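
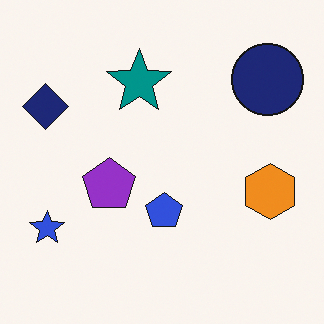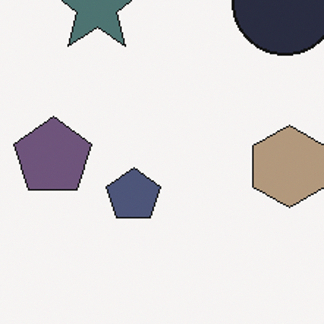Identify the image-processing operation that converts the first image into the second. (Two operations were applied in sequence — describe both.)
The transformation is: cropped slightly and scaled back up, then made much more muted (saturation change).

The visible shapes are larger and the field of view is narrower; shapes near the original edges may be partly or wholly outside the frame — a crop-and-rescale. All colors are more muted and greyish — a global saturation change.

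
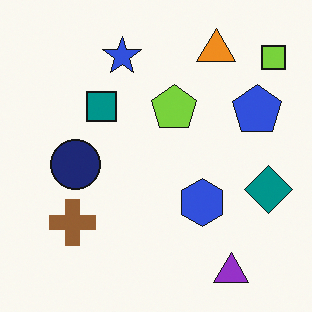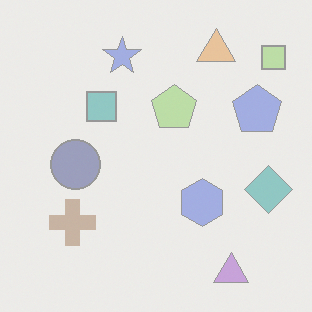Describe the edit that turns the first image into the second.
The image was washed out (contrast reduced).

Tones are pushed toward mid-grey across the whole image — a global contrast change.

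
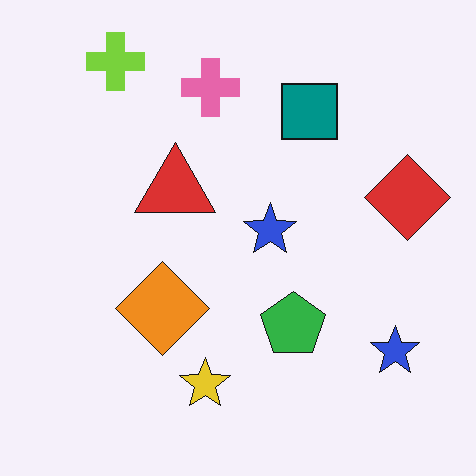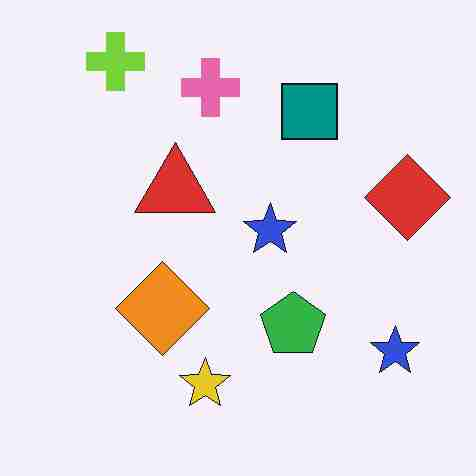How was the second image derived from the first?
The second image is the first degraded with heavy JPEG compression.

Blocky 8×8 compression artifacts appear around shape edges and the flat background shows ringing — characteristic JPEG degradation.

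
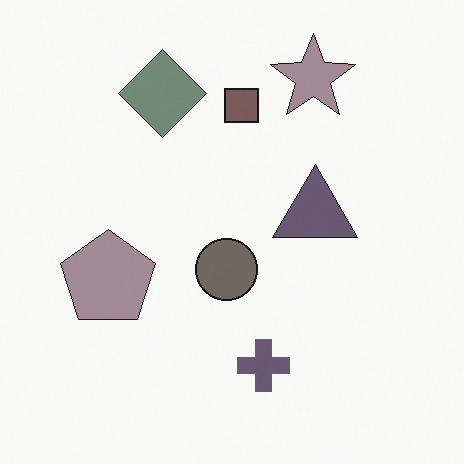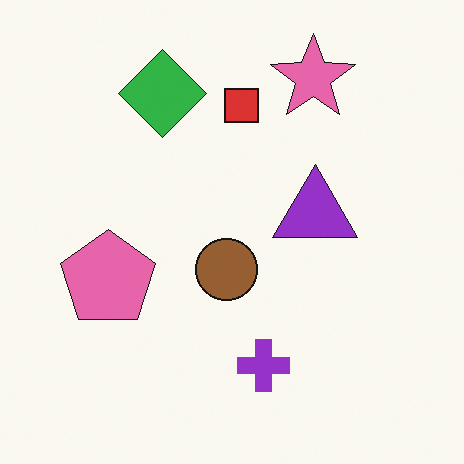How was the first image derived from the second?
Heavily desaturated.

All colors are more muted and greyish — a global saturation change.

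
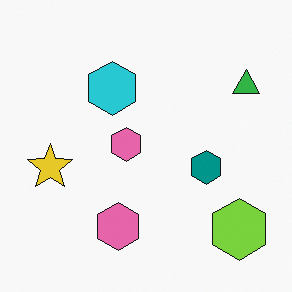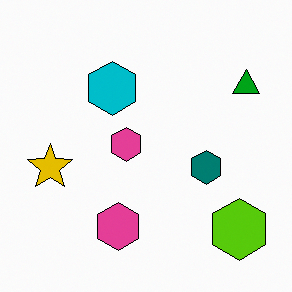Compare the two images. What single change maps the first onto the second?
The transformation is: given slightly increased contrast.

Tones are pushed away from mid-grey across the whole image — a global contrast change.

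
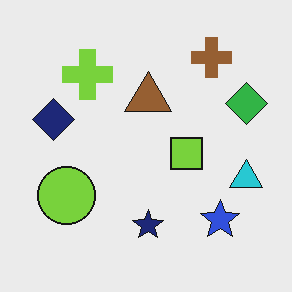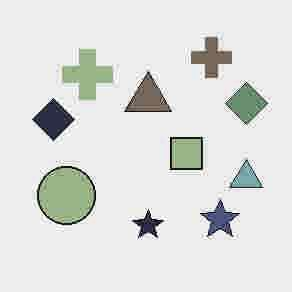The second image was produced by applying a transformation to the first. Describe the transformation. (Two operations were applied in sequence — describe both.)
The transformation is: degraded with heavy JPEG compression, then made much more muted (saturation change).

Blocky 8×8 compression artifacts appear around shape edges and the flat background shows ringing — characteristic JPEG degradation. All colors are more muted and greyish — a global saturation change.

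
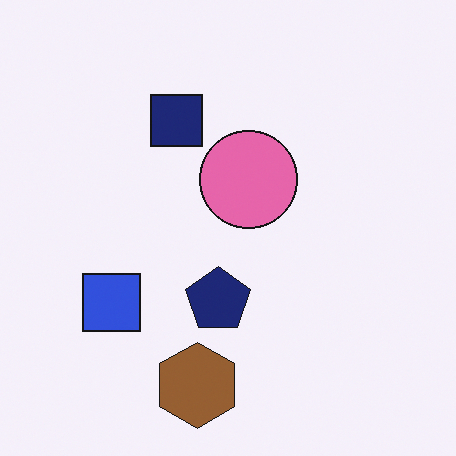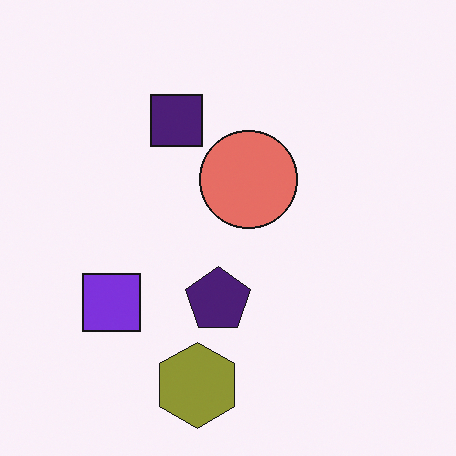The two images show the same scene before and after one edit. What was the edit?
This is the original image hue-shifted by a small amount.

Every shape's color has rotated by the same amount around the hue wheel — a uniform hue shift.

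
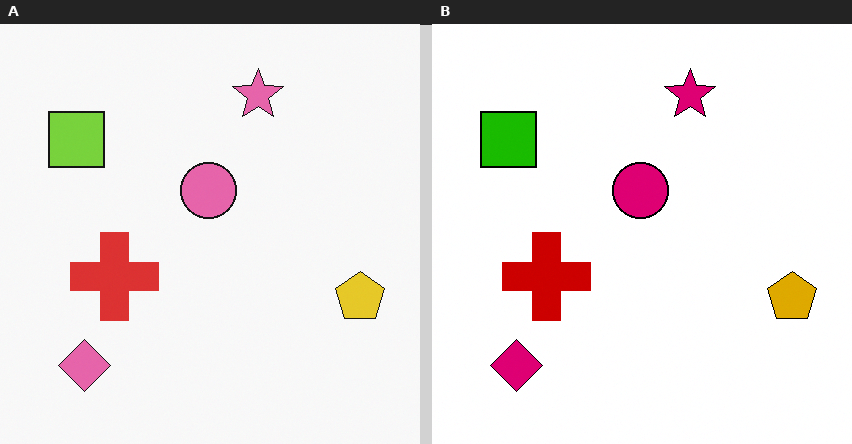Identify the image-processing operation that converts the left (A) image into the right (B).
The image was boosted in contrast.

Tones are pushed away from mid-grey across the whole image — a global contrast change.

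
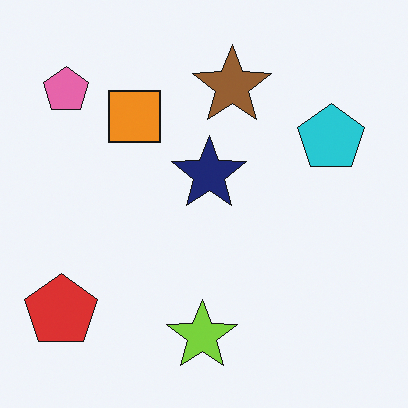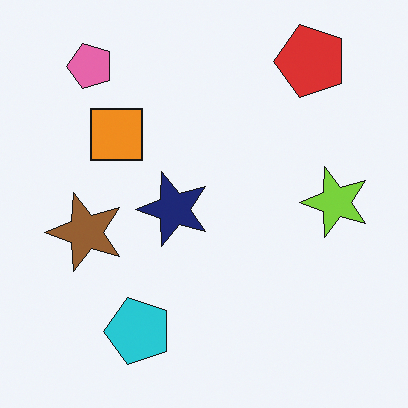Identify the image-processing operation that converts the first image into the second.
This is the original image transposed (reflected across the top-left ↔ bottom-right diagonal).

Shapes have swapped their row and column positions — what was in the top-right is now in the bottom-left — a diagonal reflection.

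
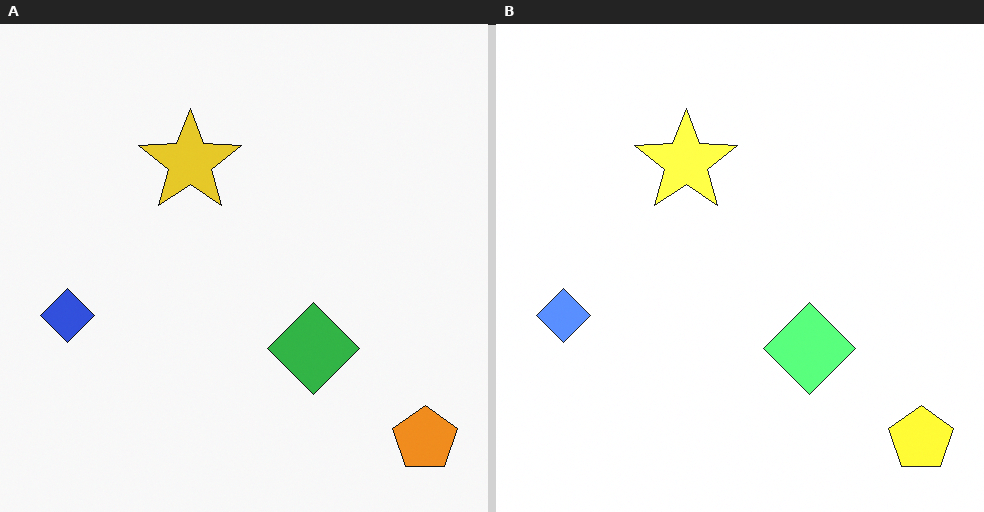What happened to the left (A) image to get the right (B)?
This is the original image substantially brightened.

Every pixel — background and shapes alike — is uniformly brightened.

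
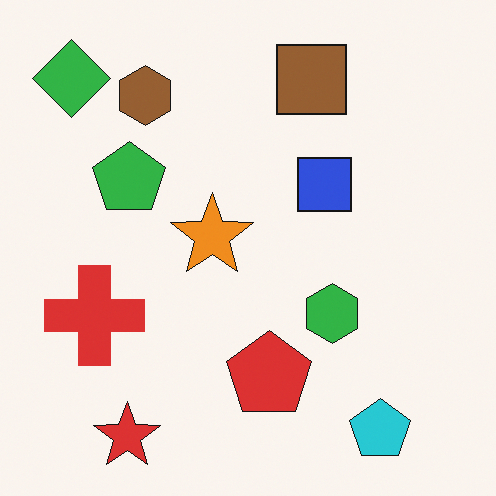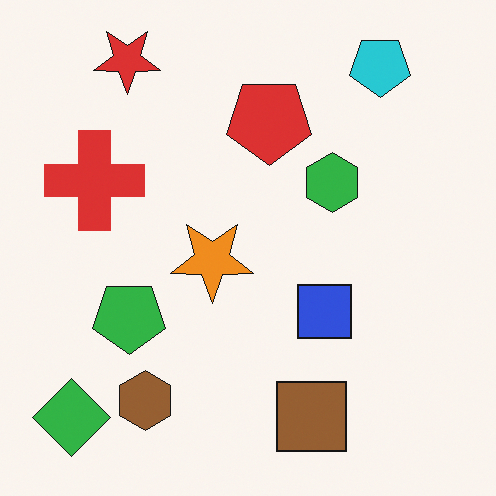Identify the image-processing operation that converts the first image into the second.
The second image is the first flipped vertically (top ↔ bottom).

The red star is in the bottom-left of the first image and the top-left of the second — shapes on opposite sides of the horizontal midline have swapped in a mirror flip.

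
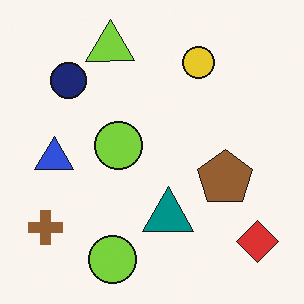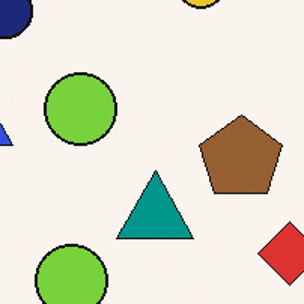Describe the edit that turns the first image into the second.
The transformation is: cropped slightly and scaled back up.

The visible shapes are larger and the field of view is narrower; shapes near the original edges may be partly or wholly outside the frame — a crop-and-rescale.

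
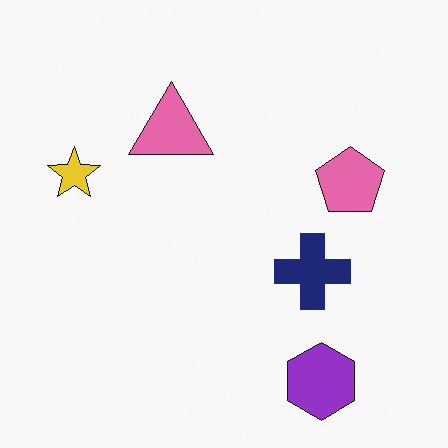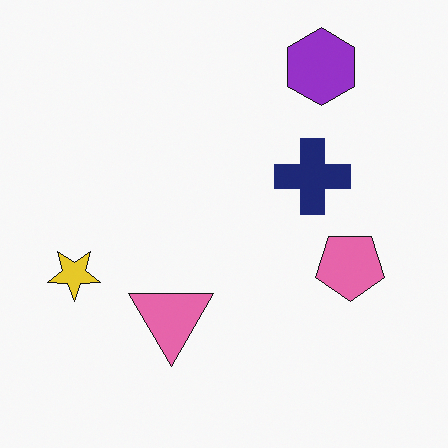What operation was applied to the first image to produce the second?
It was flipped vertically (top ↔ bottom).

The purple hexagon is in the bottom-right of the first image and the top-right of the second — shapes on opposite sides of the horizontal midline have swapped in a mirror flip.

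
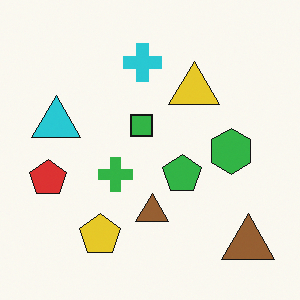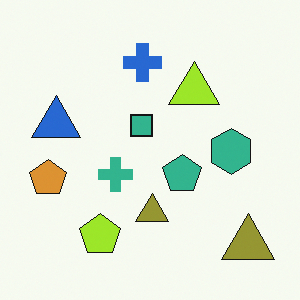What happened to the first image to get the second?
Hue-shifted slightly.

Every shape's color has rotated by the same amount around the hue wheel — a uniform hue shift.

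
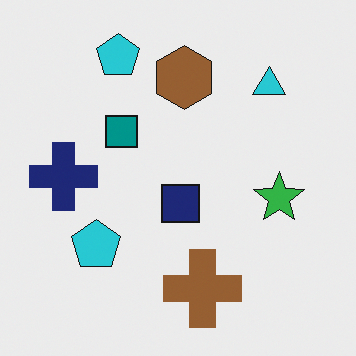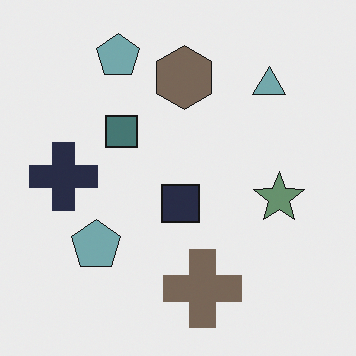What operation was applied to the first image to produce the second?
It was made much more muted (saturation change).

All colors are more muted and greyish — a global saturation change.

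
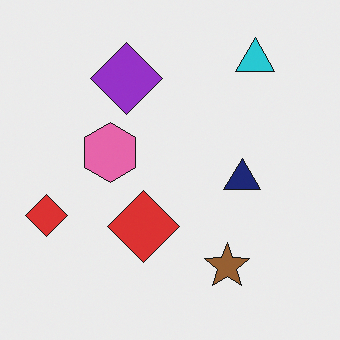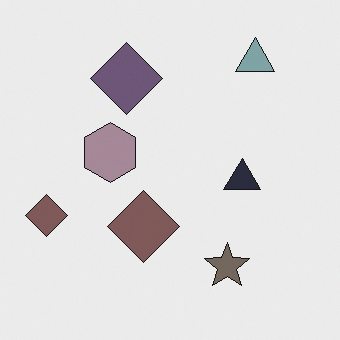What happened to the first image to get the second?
It was made much more muted (saturation change).

All colors are more muted and greyish — a global saturation change.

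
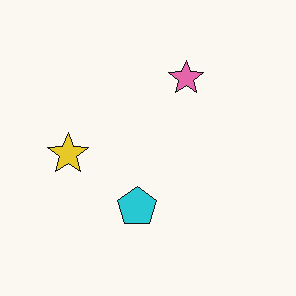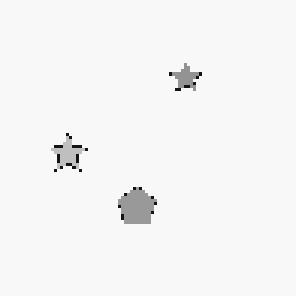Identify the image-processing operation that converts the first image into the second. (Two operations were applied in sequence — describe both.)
The second image is the first converted to grayscale, then mildly pixelated.

All color is removed — every shape is now a shade of grey. Shapes are reduced to large square blocks; fine edges and outlines are lost — a downscale-then-upscale (mosaic) effect.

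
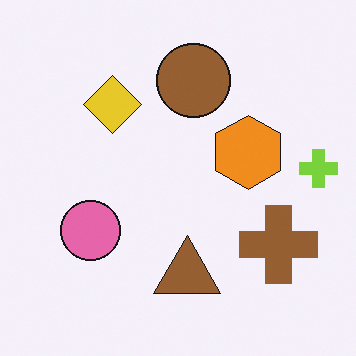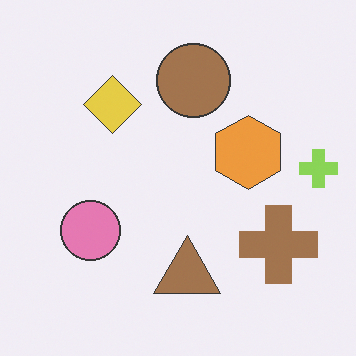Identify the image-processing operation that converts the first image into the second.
The second image is the first given slightly reduced contrast.

Tones are pushed toward mid-grey across the whole image — a global contrast change.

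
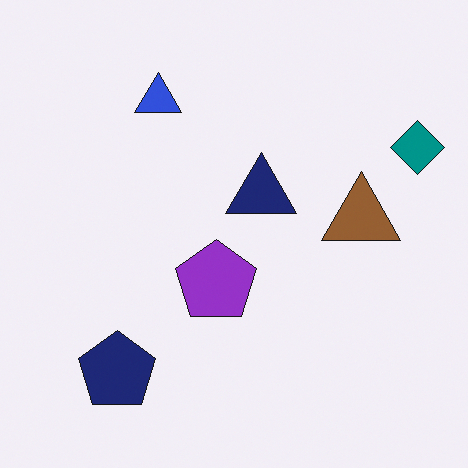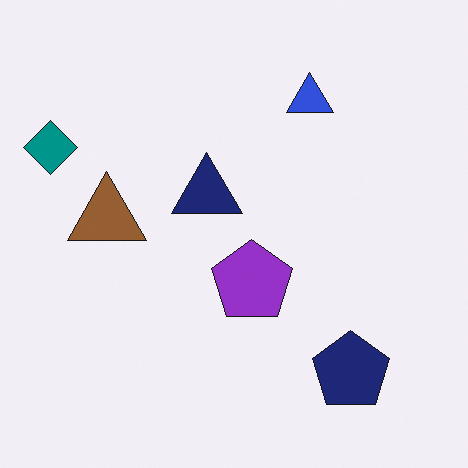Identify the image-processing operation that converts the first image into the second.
Flipped horizontally (left ↔ right).

The teal diamond is in the top-right of the first image and the top-left of the second — shapes on opposite sides of the vertical midline have swapped in a mirror flip.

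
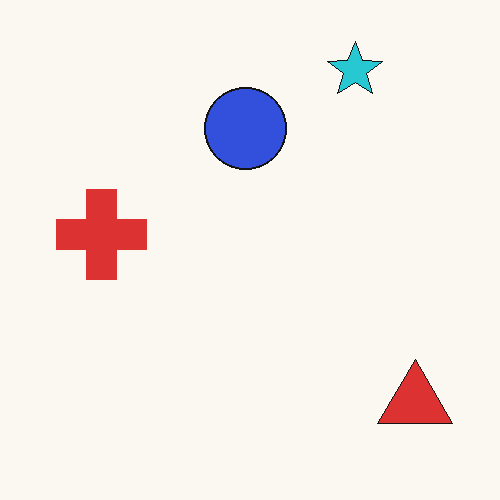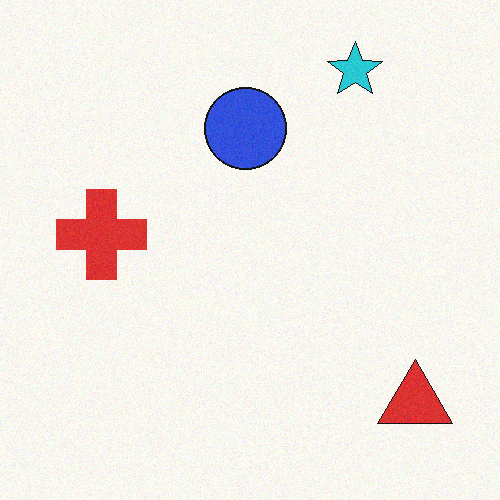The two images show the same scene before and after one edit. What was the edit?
The image was degraded with subtle gaussian noise.

Random speckle covers the whole image, including the flat background.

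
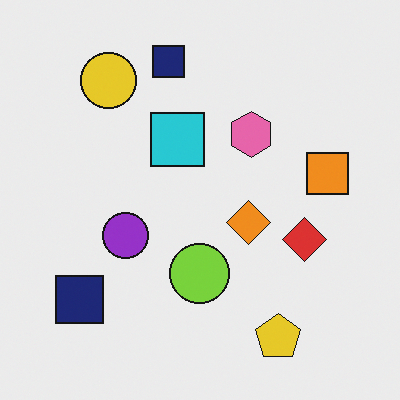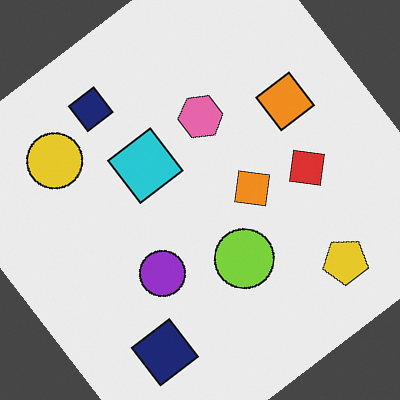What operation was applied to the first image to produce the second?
Rotated counter-clockwise by a large amount — several tens of degrees.

Every shape is tilted by the same angle and the image corners show triangular fill wedges — a whole-image rotation by a non-right angle.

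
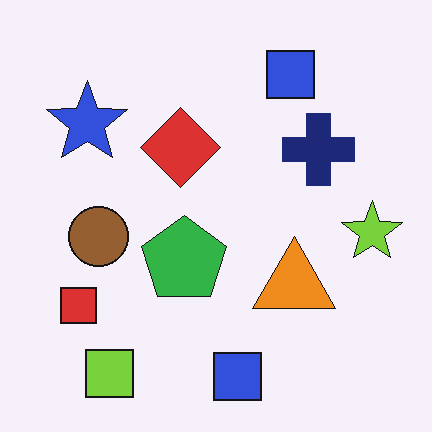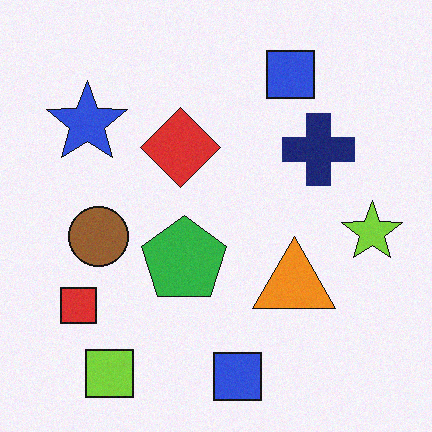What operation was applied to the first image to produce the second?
The image was degraded with subtle gaussian noise.

Random speckle covers the whole image, including the flat background.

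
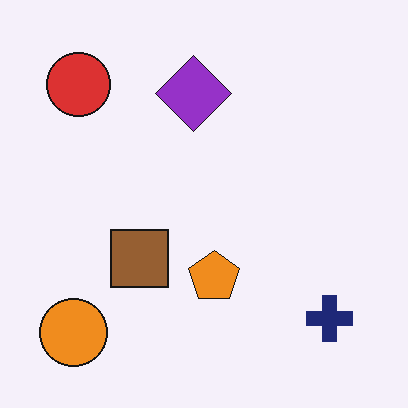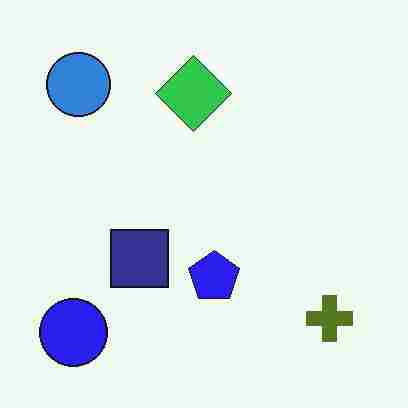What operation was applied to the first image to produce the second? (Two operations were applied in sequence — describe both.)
This is the original image hue-shifted through roughly half the color wheel, then degraded with heavy JPEG compression.

Every shape's color has rotated by the same amount around the hue wheel — a uniform hue shift. Blocky 8×8 compression artifacts appear around shape edges and the flat background shows ringing — characteristic JPEG degradation.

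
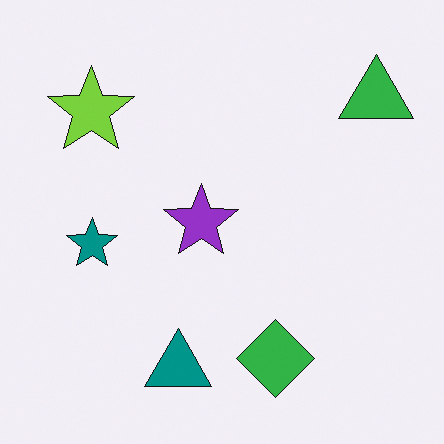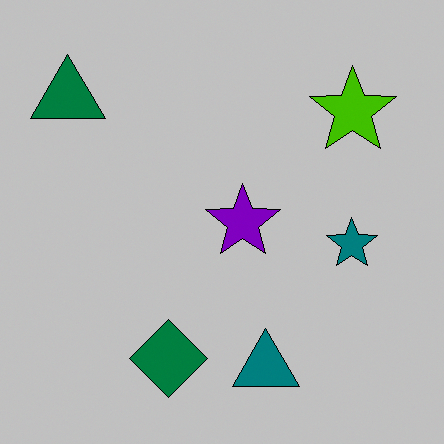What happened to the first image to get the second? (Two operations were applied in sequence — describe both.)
This is the original image heavily posterized to just a handful of flat colors, then flipped horizontally (left ↔ right).

Each flat color has snapped to a coarser quantized level — most visibly, the near-white background has dropped to a flat grey. The green triangle is in the top-right of the first image and the top-left of the second — shapes on opposite sides of the vertical midline have swapped in a mirror flip.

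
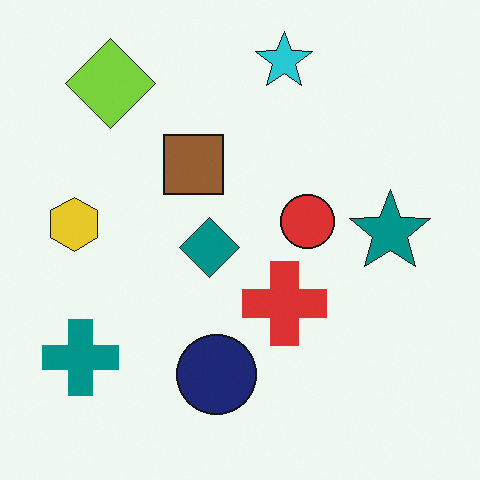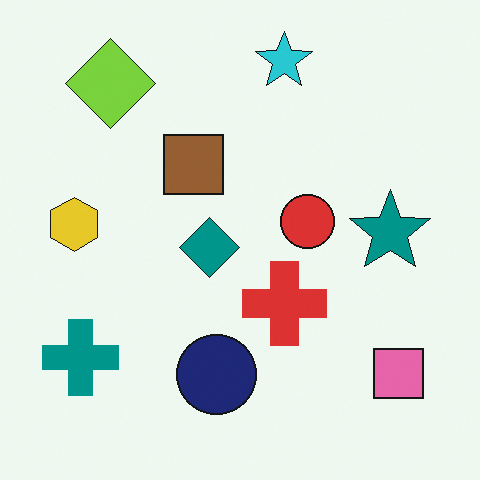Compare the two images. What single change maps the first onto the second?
It was overlaid with an additional pink square.

A pink square appears in the second image that is absent from the first.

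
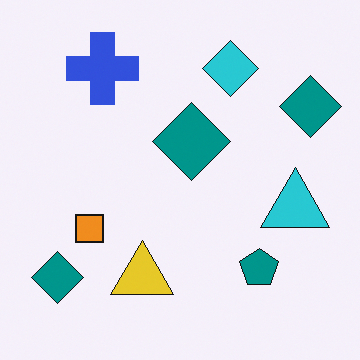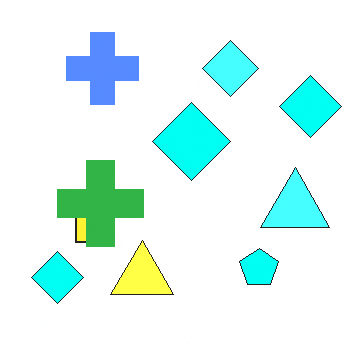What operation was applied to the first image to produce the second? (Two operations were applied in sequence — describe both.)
The transformation is: brightened a lot, then overlaid with an additional green cross.

Every pixel — background and shapes alike — is uniformly brightened. A green cross appears in the second image that is absent from the first.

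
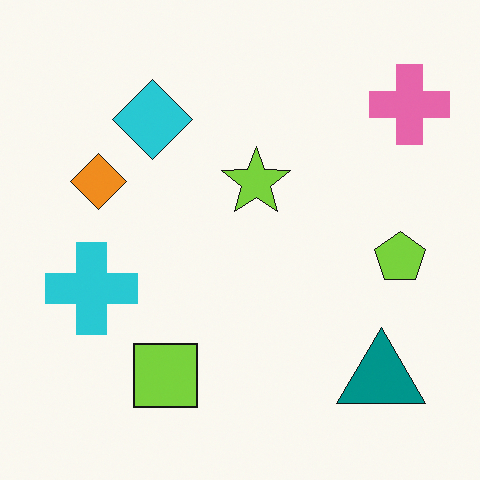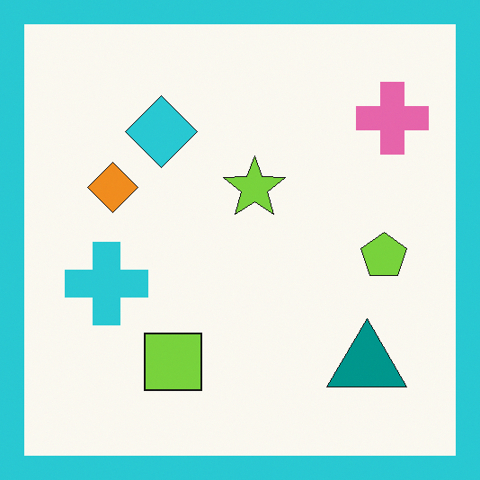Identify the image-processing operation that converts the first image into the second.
The second image is the first framed with a cyan border.

A solid cyan frame runs around the edge of the second image, with the content slightly shrunk inside it.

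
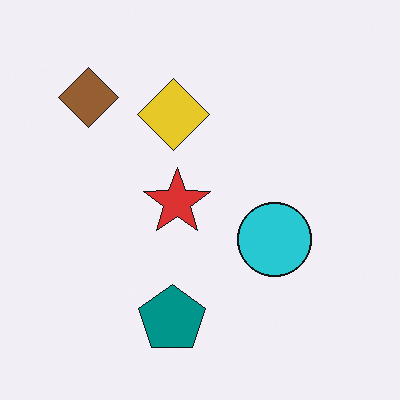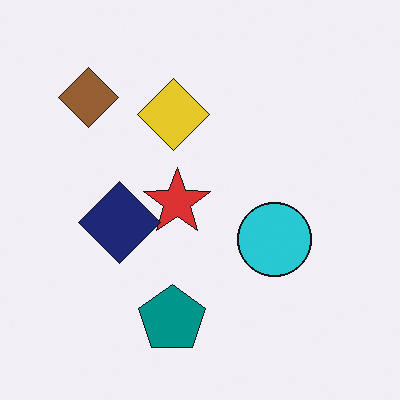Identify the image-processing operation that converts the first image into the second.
It was overlaid with an additional navy diamond.

A navy diamond appears in the second image that is absent from the first.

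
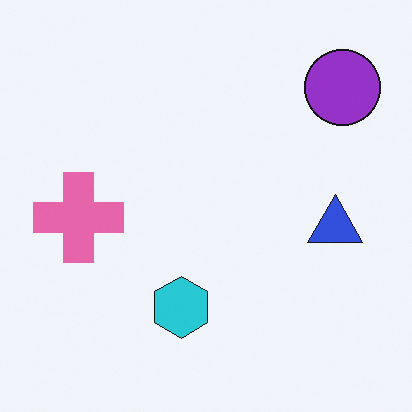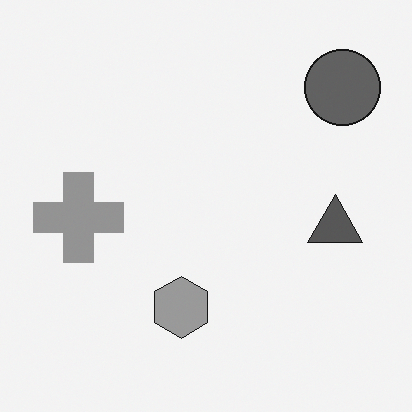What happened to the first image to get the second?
The transformation is: converted to grayscale.

All color is removed — every shape is now a shade of grey.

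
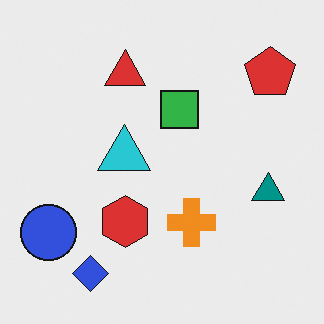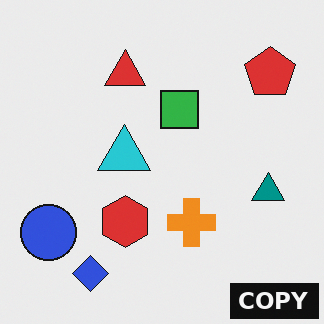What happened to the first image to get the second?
The transformation is: watermarked with the text "COPY" in the lower-right corner.

A dark label reading "COPY" appears in the lower-right corner.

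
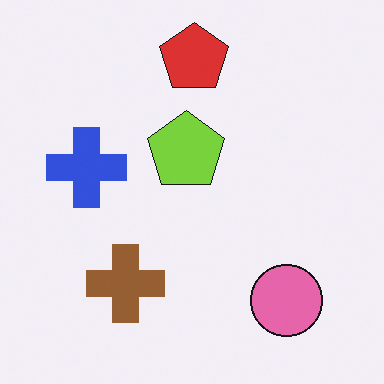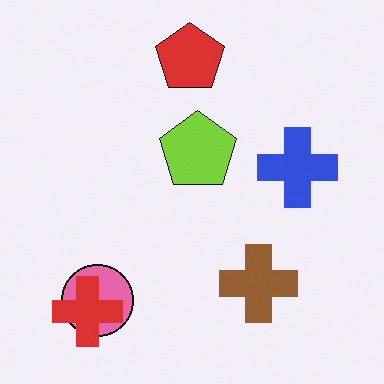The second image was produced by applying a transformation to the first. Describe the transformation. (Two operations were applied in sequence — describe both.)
The transformation is: flipped horizontally (left ↔ right), then overlaid with an additional red cross.

The blue cross is in the left of the first image and the right of the second — shapes on opposite sides of the vertical midline have swapped in a mirror flip. A red cross appears in the second image that is absent from the first.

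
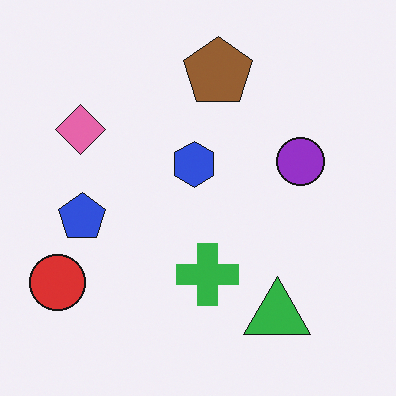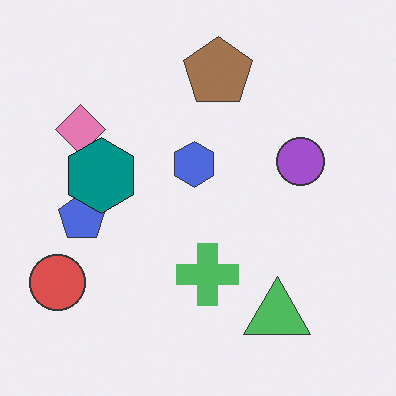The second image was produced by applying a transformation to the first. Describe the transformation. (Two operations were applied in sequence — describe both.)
It was given slightly reduced contrast, then overlaid with an additional teal hexagon.

Tones are pushed toward mid-grey across the whole image — a global contrast change. A teal hexagon appears in the second image that is absent from the first.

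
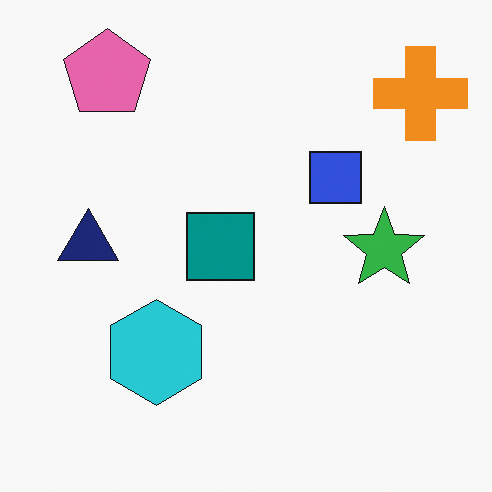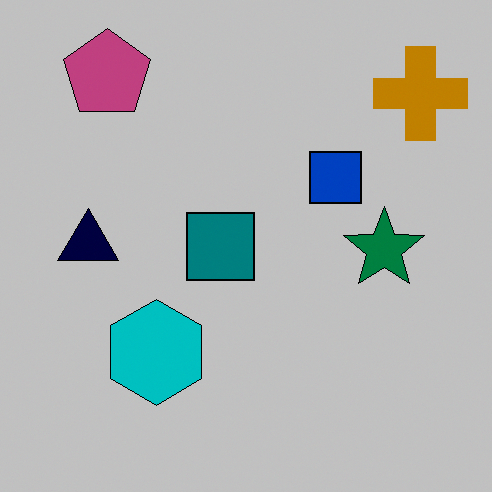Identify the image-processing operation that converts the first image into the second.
The image was heavily posterized to just a handful of flat colors.

Each flat color has snapped to a coarser quantized level — most visibly, the near-white background has dropped to a flat grey.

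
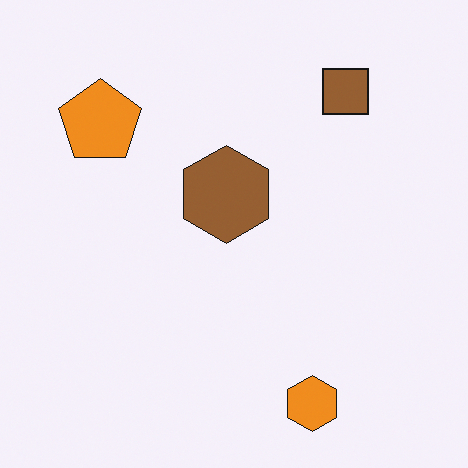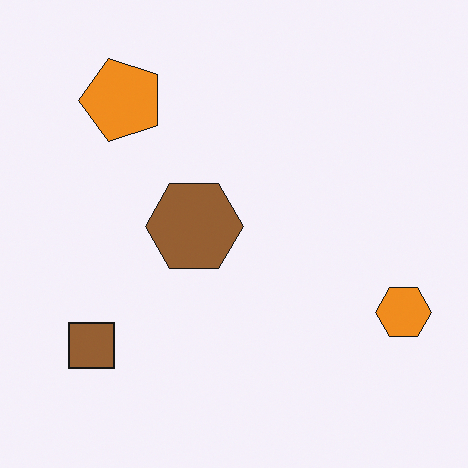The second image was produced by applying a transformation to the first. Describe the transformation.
The image was transposed (reflected across the top-left ↔ bottom-right diagonal).

Shapes have swapped their row and column positions — what was in the top-right is now in the bottom-left — a diagonal reflection.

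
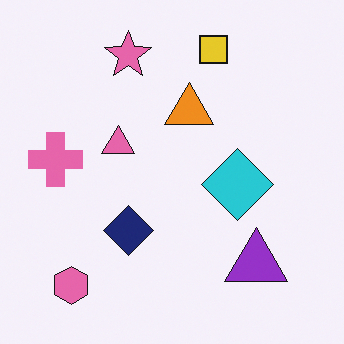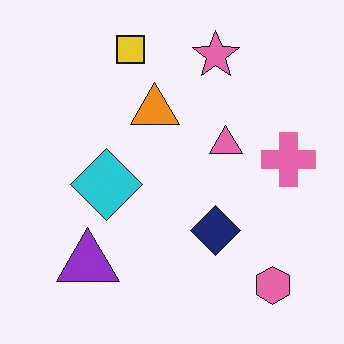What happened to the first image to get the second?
It was flipped horizontally (left ↔ right).

The pink cross is in the left of the first image and the right of the second — shapes on opposite sides of the vertical midline have swapped in a mirror flip.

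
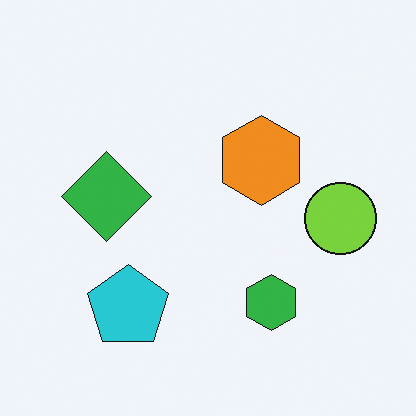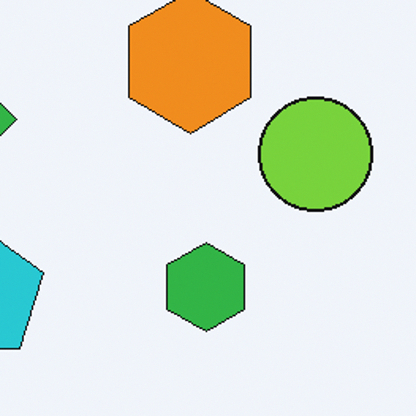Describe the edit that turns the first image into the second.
The transformation is: cropped to a modestly smaller region and rescaled.

The visible shapes are larger and the field of view is narrower; shapes near the original edges may be partly or wholly outside the frame — a crop-and-rescale.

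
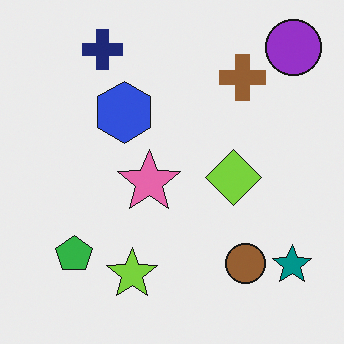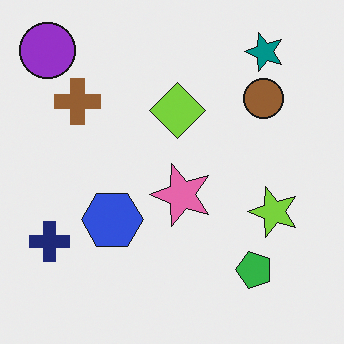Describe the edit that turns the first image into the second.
The second image is the first rotated 90° counter-clockwise.

The purple circle sits in the top-right of the first image and the top-left of the second — consistent with a whole-image 90° counter-clockwise rotation.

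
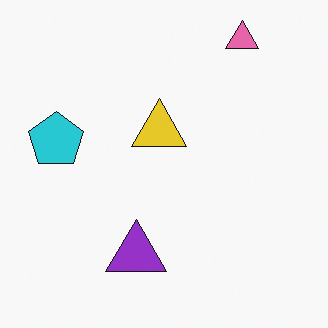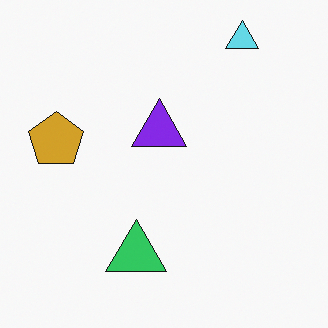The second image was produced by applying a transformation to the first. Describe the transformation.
The image was hue-shifted through roughly half the color wheel.

Every shape's color has rotated by the same amount around the hue wheel — a uniform hue shift.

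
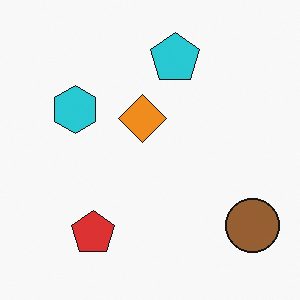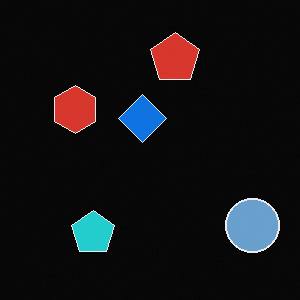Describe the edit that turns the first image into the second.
It was color-inverted (negative).

The light background has become dark and every shape's color is its complement — a photographic negative.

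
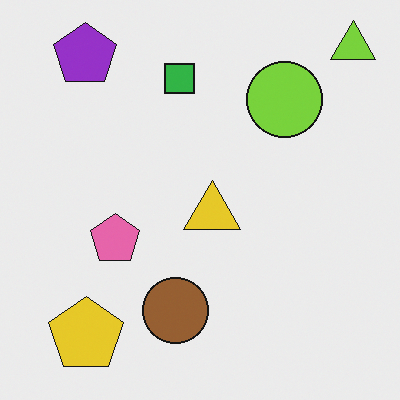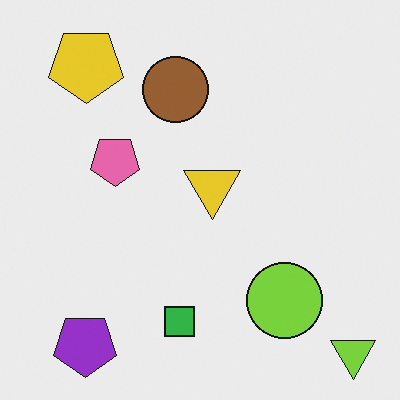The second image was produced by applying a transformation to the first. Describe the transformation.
This is the original image flipped vertically (top ↔ bottom).

The lime triangle is in the top-right of the first image and the bottom-right of the second — shapes on opposite sides of the horizontal midline have swapped in a mirror flip.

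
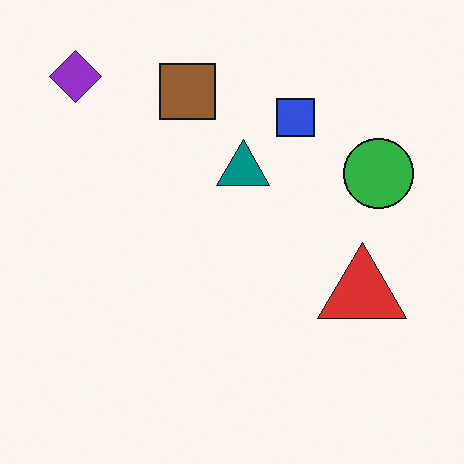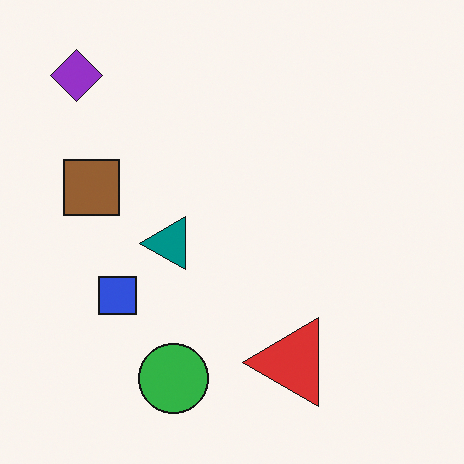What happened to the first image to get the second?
Transposed (reflected across the top-left ↔ bottom-right diagonal).

Shapes have swapped their row and column positions — what was in the top-right is now in the bottom-left — a diagonal reflection.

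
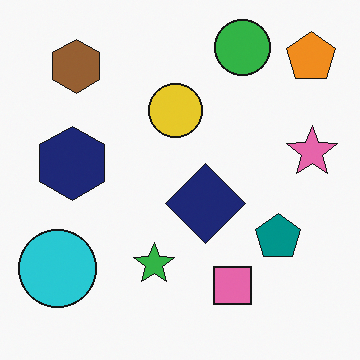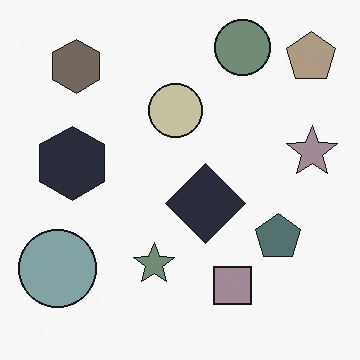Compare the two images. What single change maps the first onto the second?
Heavily desaturated.

All colors are more muted and greyish — a global saturation change.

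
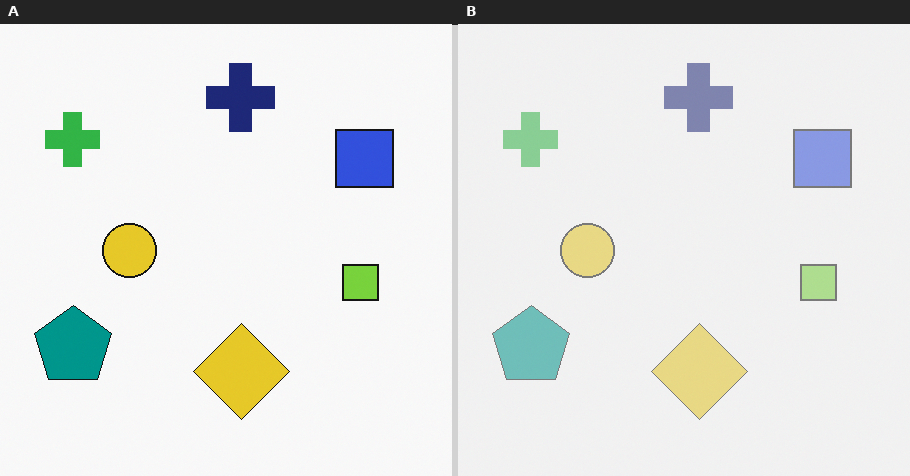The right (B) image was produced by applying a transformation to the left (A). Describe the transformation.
It was given much lower contrast.

Tones are pushed toward mid-grey across the whole image — a global contrast change.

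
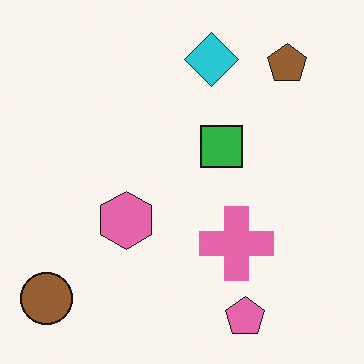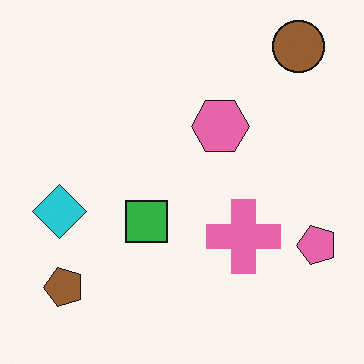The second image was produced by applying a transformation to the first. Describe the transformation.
This is the original image transposed (reflected across the top-left ↔ bottom-right diagonal).

Shapes have swapped their row and column positions — what was in the top-right is now in the bottom-left — a diagonal reflection.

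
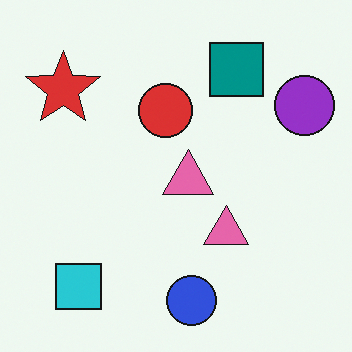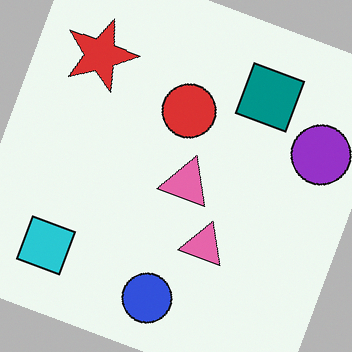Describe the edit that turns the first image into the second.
Rotated clockwise by a moderate amount.

Every shape is tilted by the same angle and the image corners show triangular fill wedges — a whole-image rotation by a non-right angle.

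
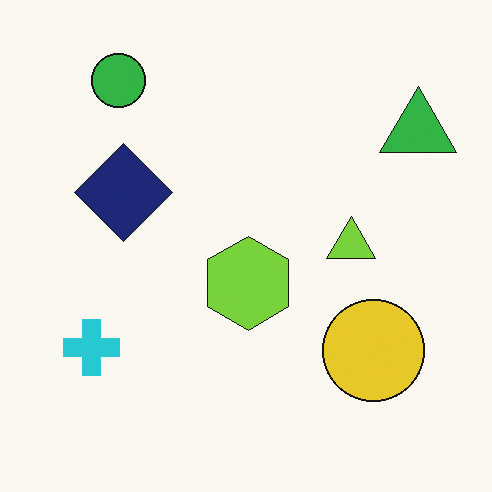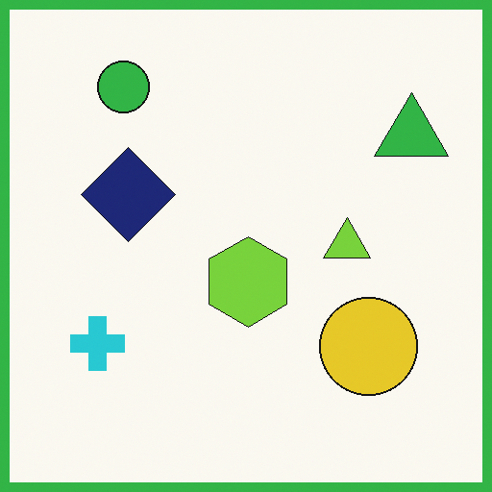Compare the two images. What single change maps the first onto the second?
The transformation is: framed with a green border.

A solid green frame runs around the edge of the second image, with the content slightly shrunk inside it.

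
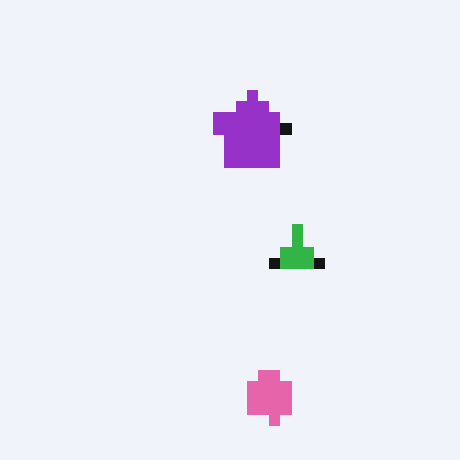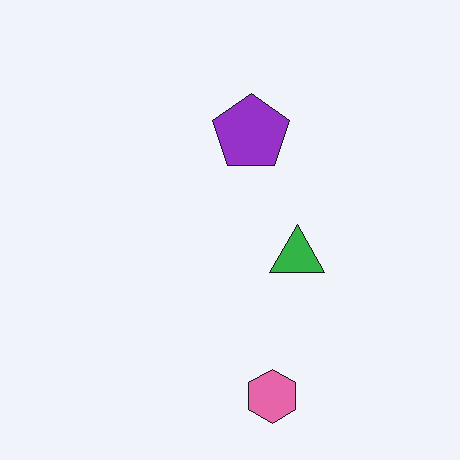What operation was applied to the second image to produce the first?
The first image is the second coarsely pixelated.

Shapes are reduced to large square blocks; fine edges and outlines are lost — a downscale-then-upscale (mosaic) effect.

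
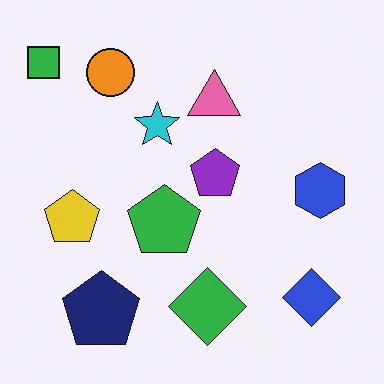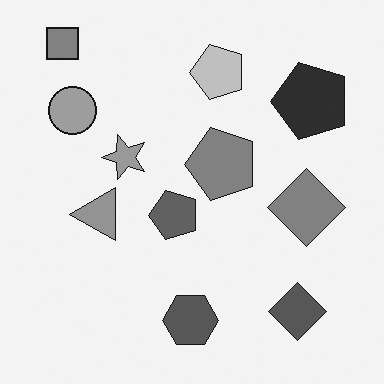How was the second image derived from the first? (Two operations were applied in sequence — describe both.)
The second image is the first transposed (reflected across the top-left ↔ bottom-right diagonal), then converted to grayscale.

Shapes have swapped their row and column positions — what was in the top-right is now in the bottom-left — a diagonal reflection. All color is removed — every shape is now a shade of grey.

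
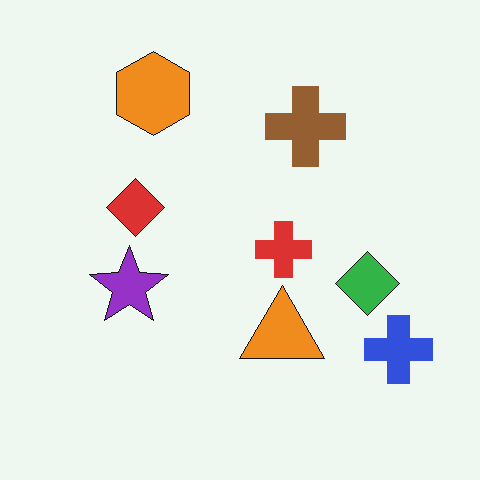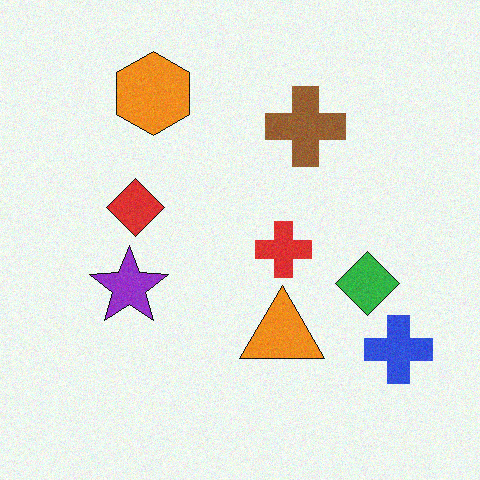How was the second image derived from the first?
The second image is the first degraded with subtle gaussian noise.

Random speckle covers the whole image, including the flat background.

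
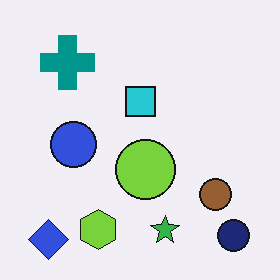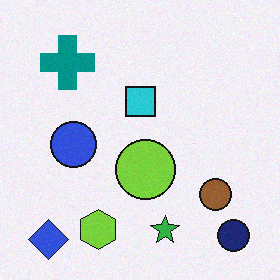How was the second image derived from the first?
The second image is the first degraded with light additive noise.

Random speckle covers the whole image, including the flat background.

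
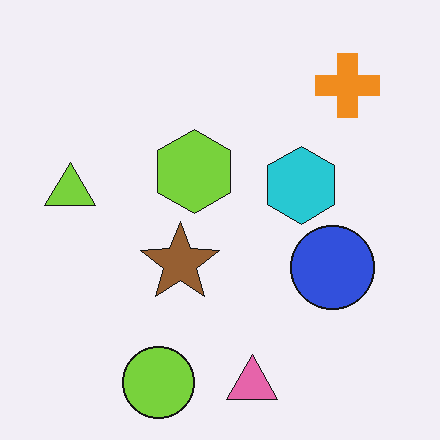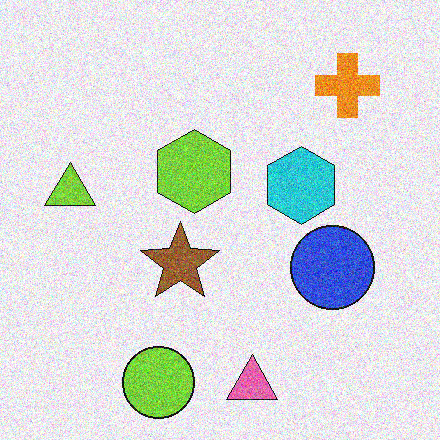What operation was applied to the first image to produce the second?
This is the original image degraded with strong gaussian noise.

Random speckle covers the whole image, including the flat background.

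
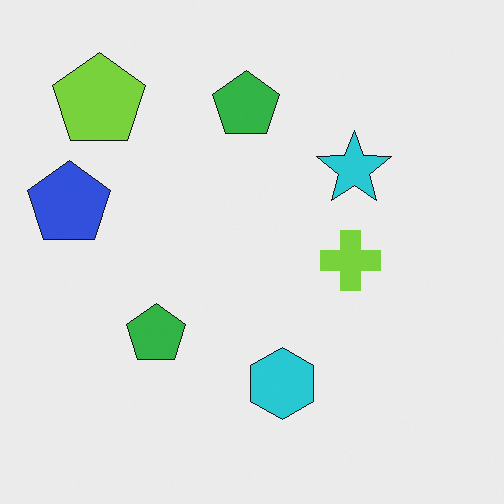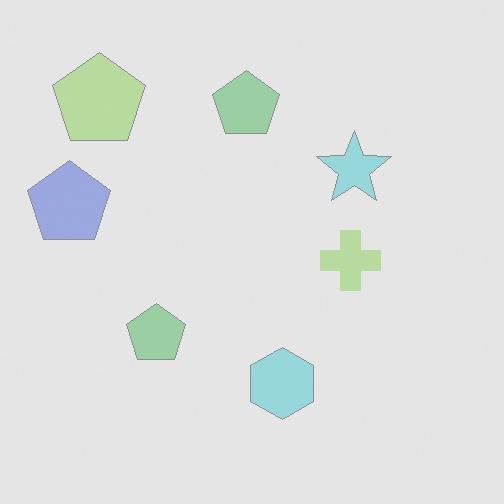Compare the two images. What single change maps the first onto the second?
The transformation is: given much lower contrast.

Tones are pushed toward mid-grey across the whole image — a global contrast change.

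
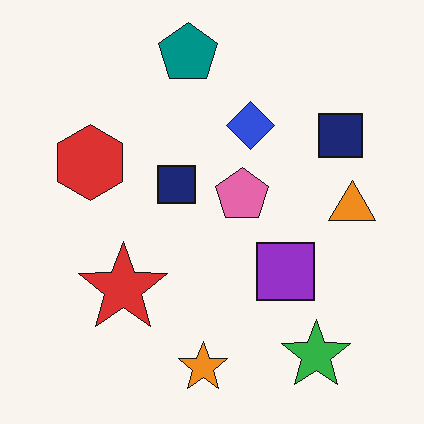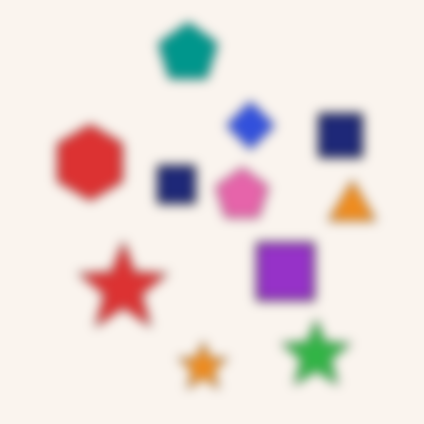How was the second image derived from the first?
It was heavily blurred.

Shape edges and outlines are uniformly softened across the whole image.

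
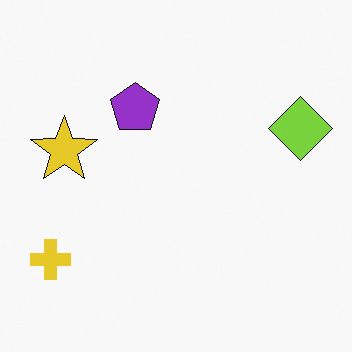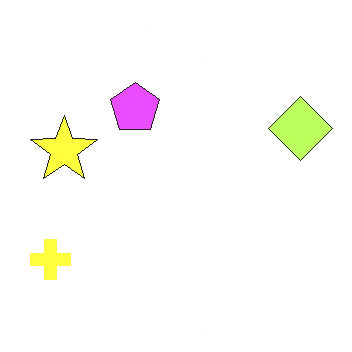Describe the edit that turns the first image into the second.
The second image is the first brightened a lot.

Every pixel — background and shapes alike — is uniformly brightened.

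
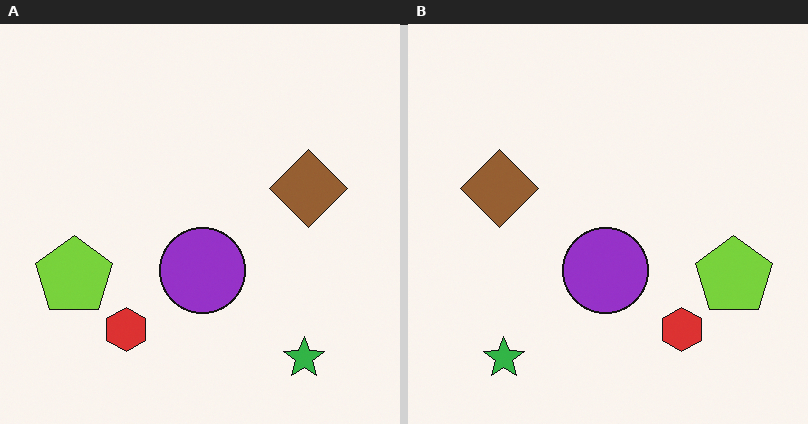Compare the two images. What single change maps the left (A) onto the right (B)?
This is the original image flipped horizontally (left ↔ right).

The lime pentagon is in the left of the left (A) image and the right of the right (B) — shapes on opposite sides of the vertical midline have swapped in a mirror flip.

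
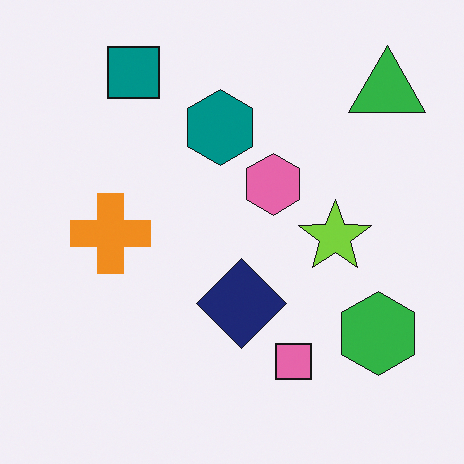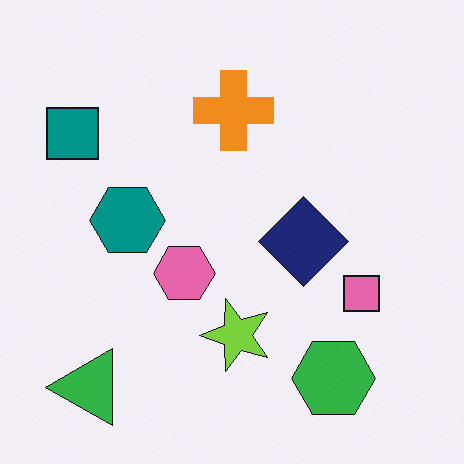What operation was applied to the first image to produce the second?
The transformation is: transposed (reflected across the top-left ↔ bottom-right diagonal).

Shapes have swapped their row and column positions — what was in the top-right is now in the bottom-left — a diagonal reflection.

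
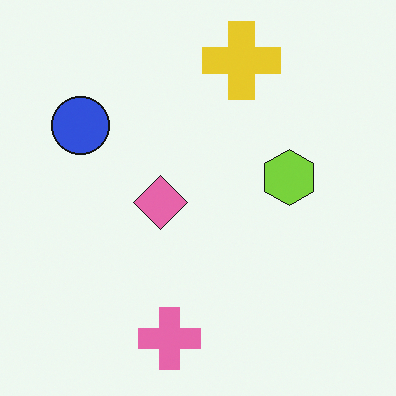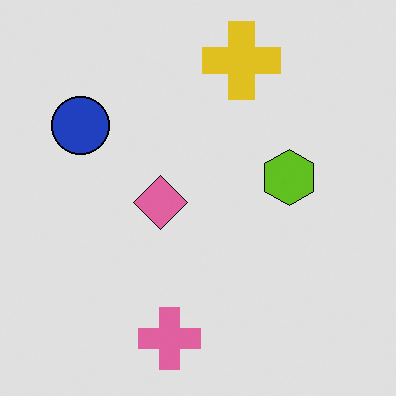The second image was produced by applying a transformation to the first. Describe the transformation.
It was moderately posterized.

Each flat color has snapped to a coarser quantized level — most visibly, the near-white background has dropped to a flat grey.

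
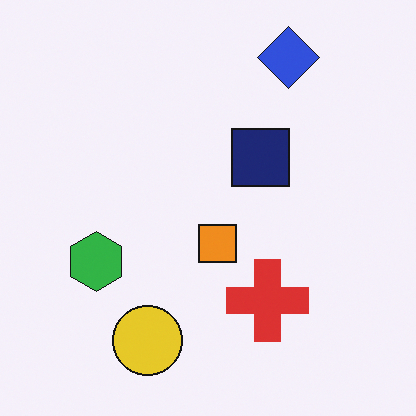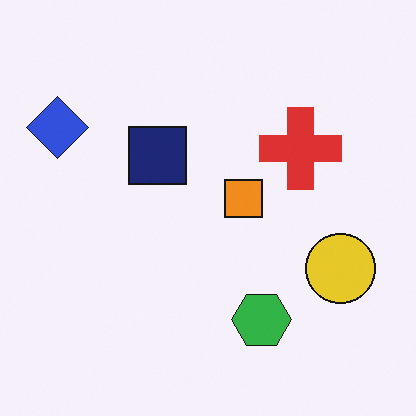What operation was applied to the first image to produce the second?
Rotated 90° counter-clockwise.

The blue diamond sits in the top-right of the first image and the top-left of the second — consistent with a whole-image 90° counter-clockwise rotation.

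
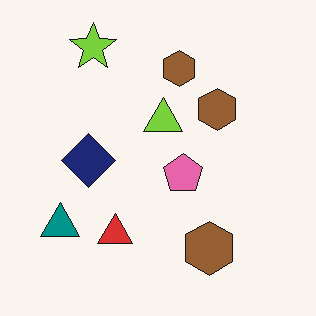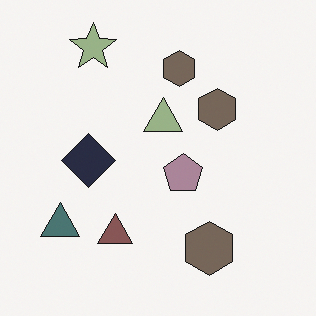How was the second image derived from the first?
The second image is the first heavily desaturated.

All colors are more muted and greyish — a global saturation change.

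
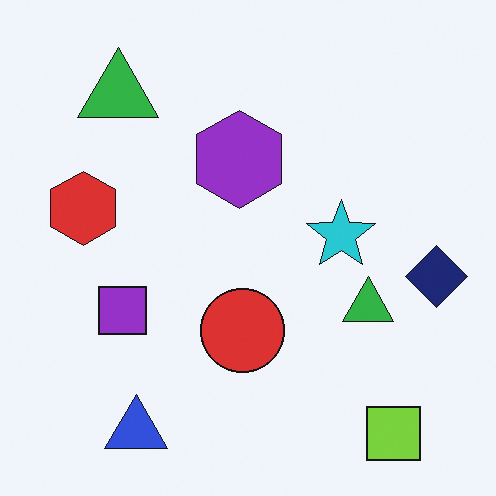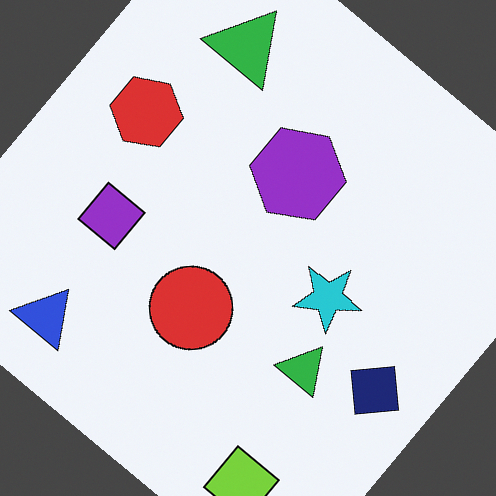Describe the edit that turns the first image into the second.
The image was rotated clockwise by a large amount — several tens of degrees.

Every shape is tilted by the same angle and the image corners show triangular fill wedges — a whole-image rotation by a non-right angle.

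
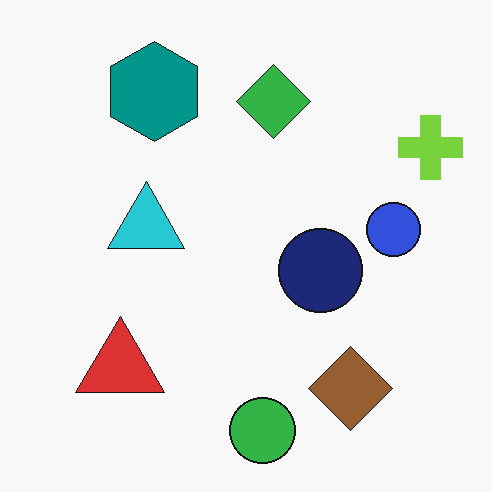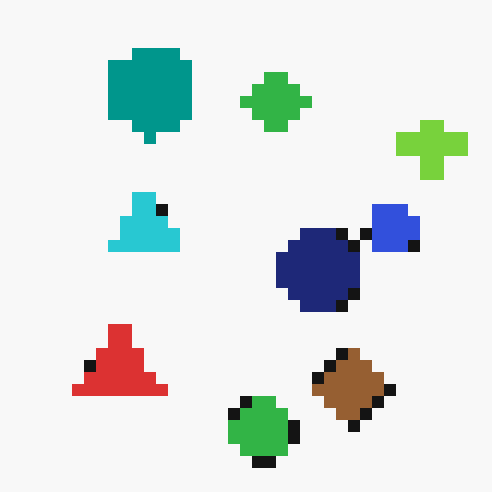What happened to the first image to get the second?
This is the original image coarsely pixelated.

Shapes are reduced to large square blocks; fine edges and outlines are lost — a downscale-then-upscale (mosaic) effect.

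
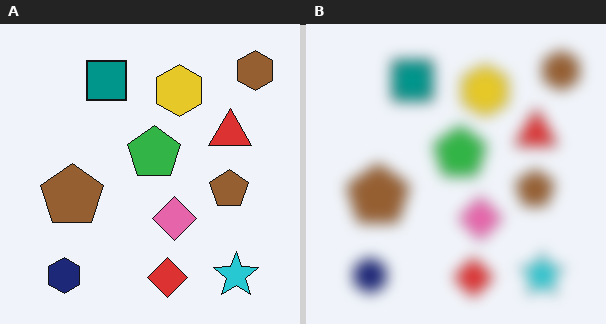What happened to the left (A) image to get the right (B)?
This is the original image heavily blurred.

Shape edges and outlines are uniformly softened across the whole image.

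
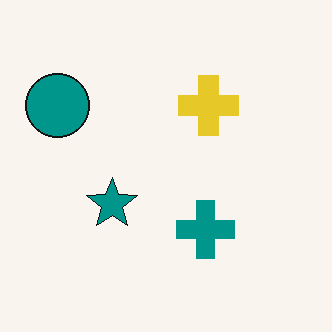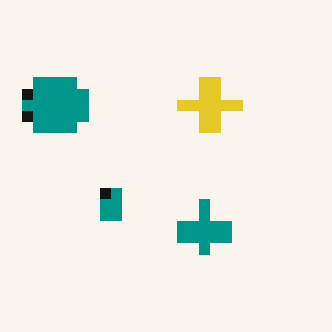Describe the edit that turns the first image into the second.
This is the original image heavily pixelated into large blocks.

Shapes are reduced to large square blocks; fine edges and outlines are lost — a downscale-then-upscale (mosaic) effect.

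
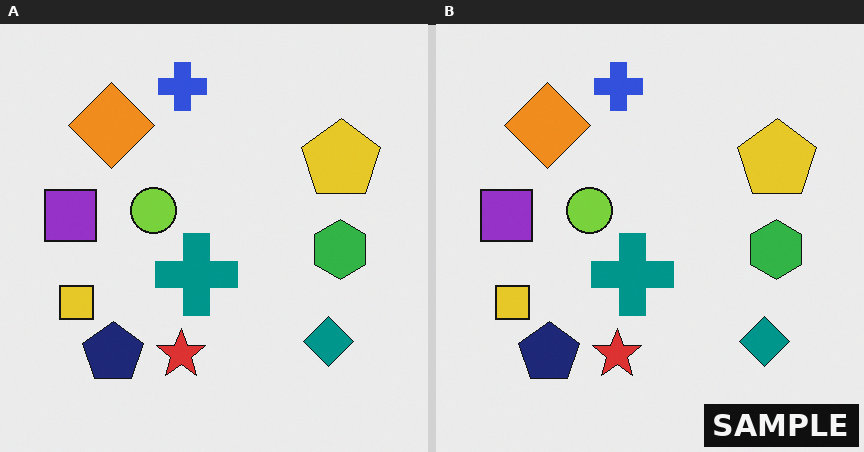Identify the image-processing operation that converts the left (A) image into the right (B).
It was watermarked with the text "SAMPLE" in the lower-right corner.

A dark label reading "SAMPLE" appears in the lower-right corner.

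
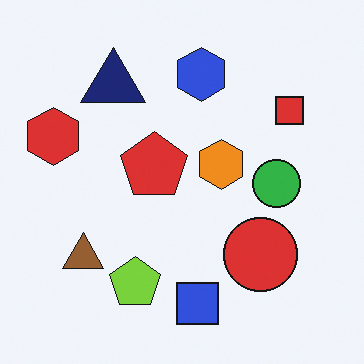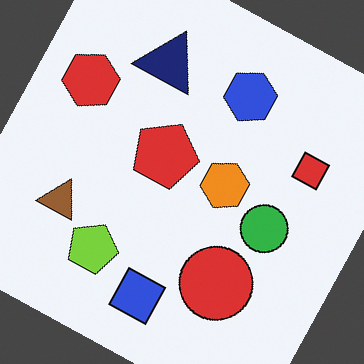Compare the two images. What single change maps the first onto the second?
It was rotated clockwise by a moderate amount.

Every shape is tilted by the same angle and the image corners show triangular fill wedges — a whole-image rotation by a non-right angle.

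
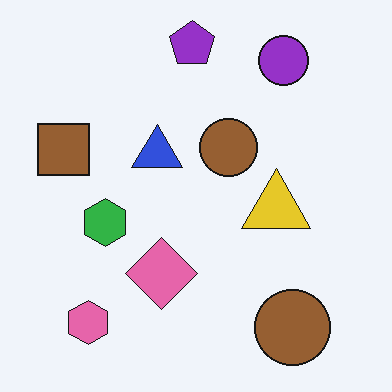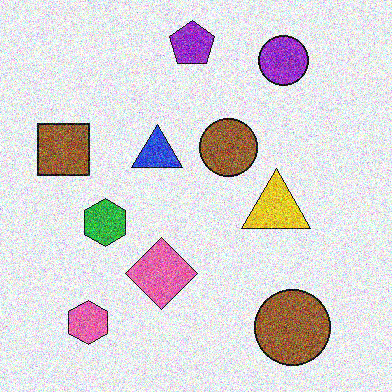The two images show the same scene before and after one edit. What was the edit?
The image was degraded with heavy additive noise.

Random speckle covers the whole image, including the flat background.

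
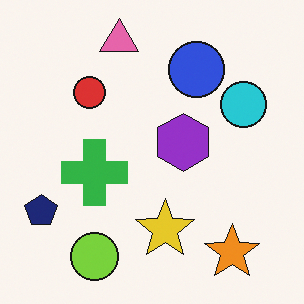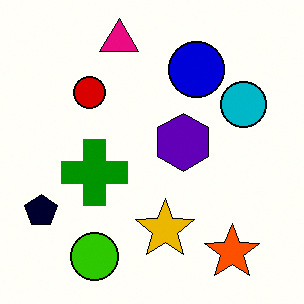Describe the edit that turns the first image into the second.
It was boosted in contrast.

Tones are pushed away from mid-grey across the whole image — a global contrast change.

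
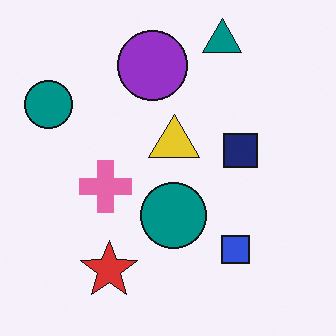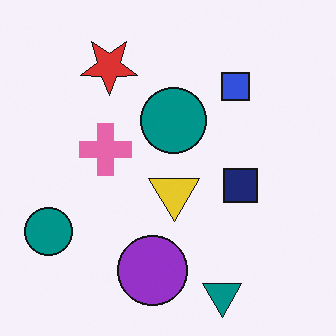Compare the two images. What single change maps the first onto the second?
The image was flipped vertically (top ↔ bottom).

The teal triangle is in the top of the first image and the bottom of the second — shapes on opposite sides of the horizontal midline have swapped in a mirror flip.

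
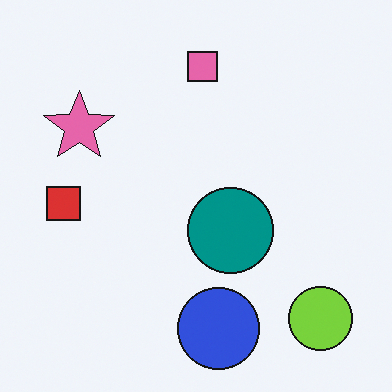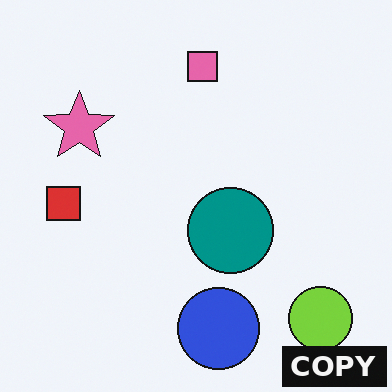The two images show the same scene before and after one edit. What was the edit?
The transformation is: watermarked with the text "COPY" in the lower-right corner.

A dark label reading "COPY" appears in the lower-right corner.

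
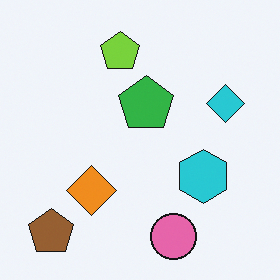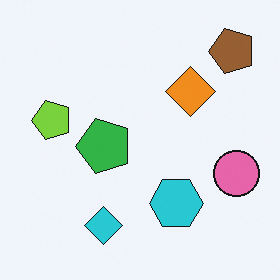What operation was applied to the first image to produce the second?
The transformation is: transposed (reflected across the top-left ↔ bottom-right diagonal).

Shapes have swapped their row and column positions — what was in the top-right is now in the bottom-left — a diagonal reflection.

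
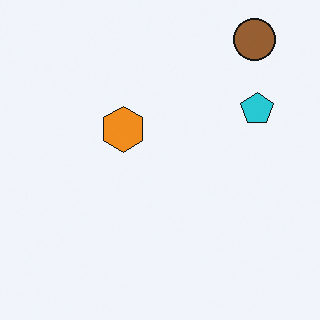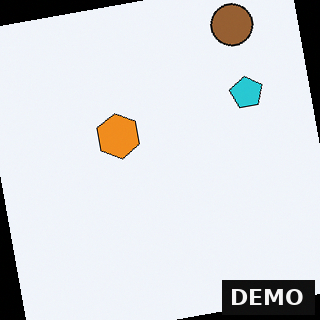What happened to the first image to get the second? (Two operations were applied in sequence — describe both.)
Rotated counter-clockwise by a few degrees, then watermarked with the text "DEMO" in the lower-right corner.

Every shape is tilted by the same angle and the image corners show triangular fill wedges — a whole-image rotation by a non-right angle. A dark label reading "DEMO" appears in the lower-right corner.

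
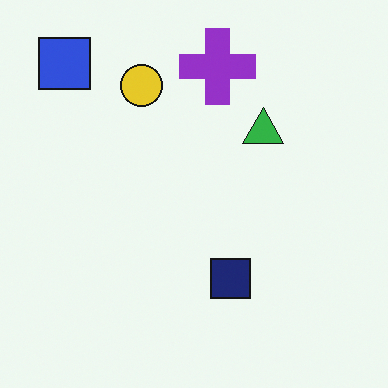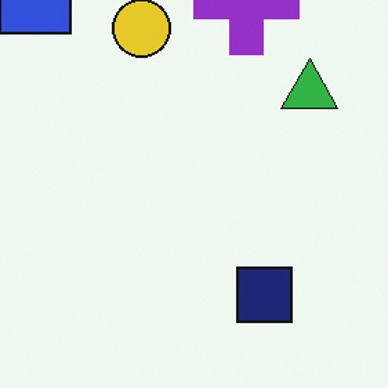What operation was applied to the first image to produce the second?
It was cropped to a modestly smaller region and rescaled.

The visible shapes are larger and the field of view is narrower; shapes near the original edges may be partly or wholly outside the frame — a crop-and-rescale.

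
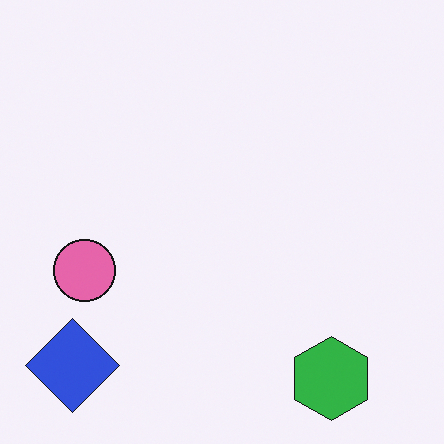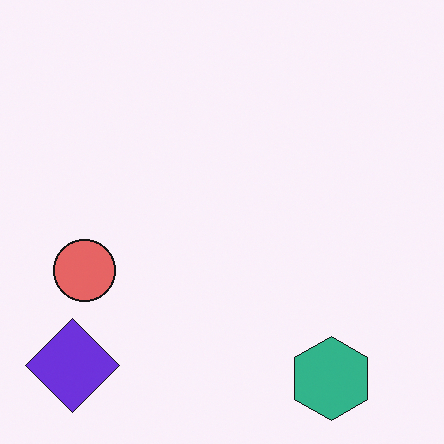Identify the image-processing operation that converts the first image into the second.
The image was hue-shifted by a small amount.

Every shape's color has rotated by the same amount around the hue wheel — a uniform hue shift.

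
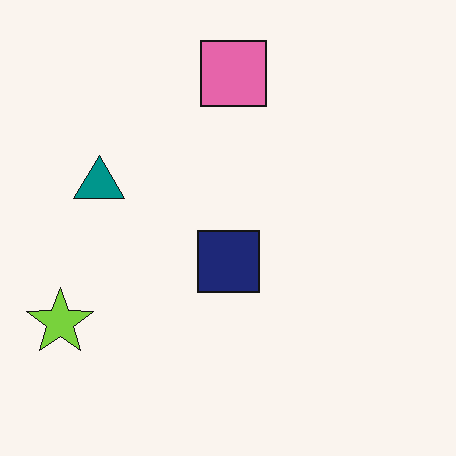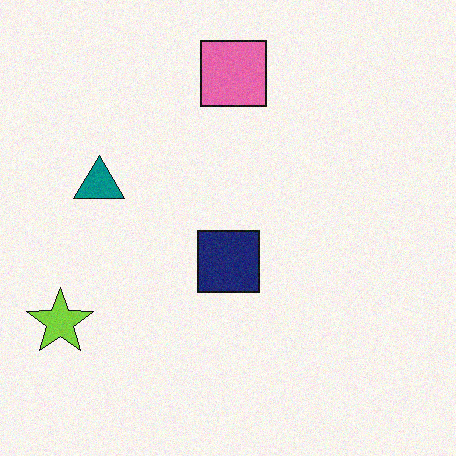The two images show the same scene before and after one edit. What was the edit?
The transformation is: degraded with light additive noise.

Random speckle covers the whole image, including the flat background.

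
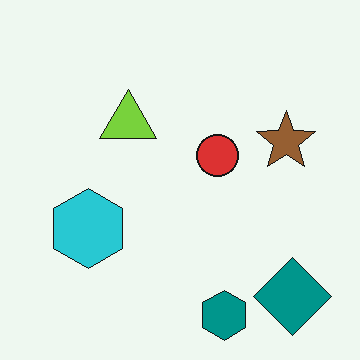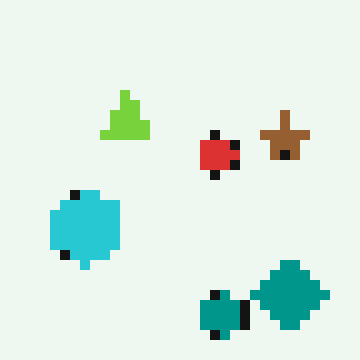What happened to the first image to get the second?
It was heavily pixelated into large blocks.

Shapes are reduced to large square blocks; fine edges and outlines are lost — a downscale-then-upscale (mosaic) effect.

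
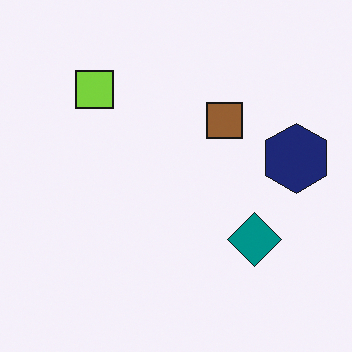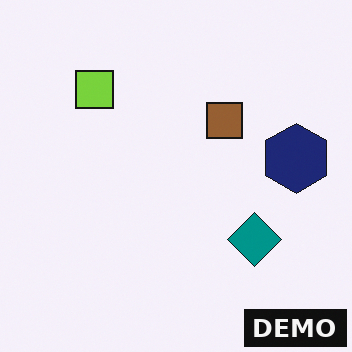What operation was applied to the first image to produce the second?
The transformation is: watermarked with the text "DEMO" in the lower-right corner.

A dark label reading "DEMO" appears in the lower-right corner.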